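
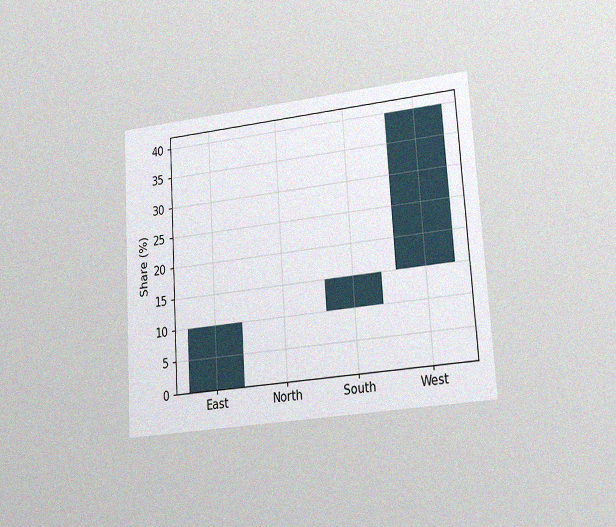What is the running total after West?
40%

The chart is tilted about 4° counter-clockwise and viewed at a slight angle, with some photo noise. After West the running total reaches 40%.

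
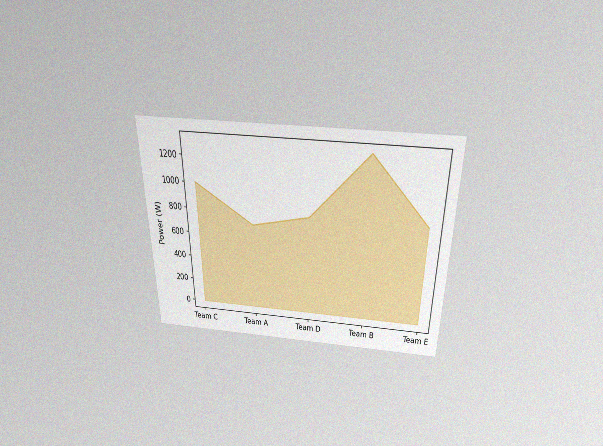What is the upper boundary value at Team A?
The chart is viewed slightly from above, with some photo noise. At Team A the upper boundary is at 700W.

700W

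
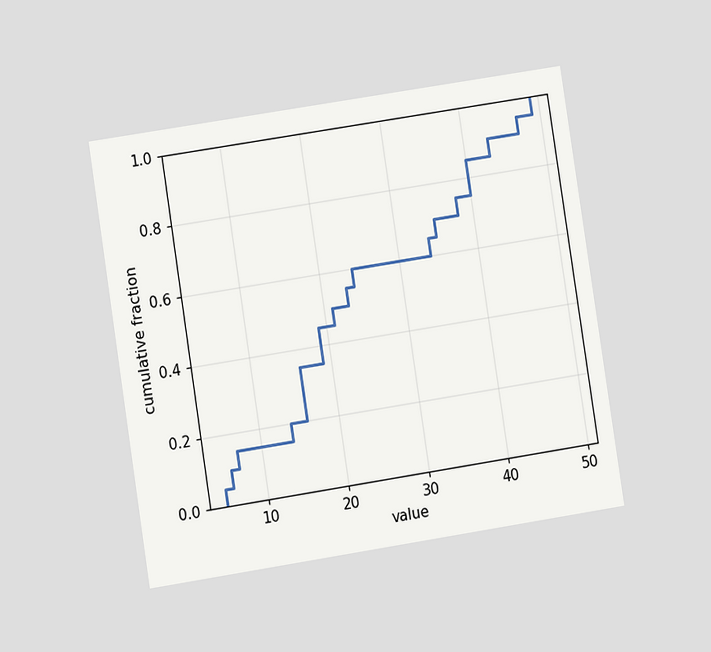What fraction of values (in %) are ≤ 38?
75%

The chart is tilted about 9° counter-clockwise and viewed at a slight angle. At x=38 the ECDF step is at 75%.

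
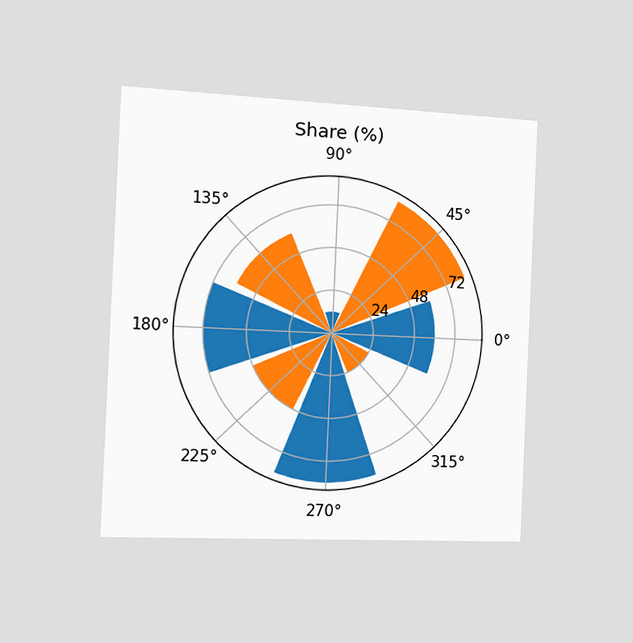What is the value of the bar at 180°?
The chart is tilted about 3° clockwise and viewed slightly from the left. The bar at 180° reaches 72% on the radial axis.

72%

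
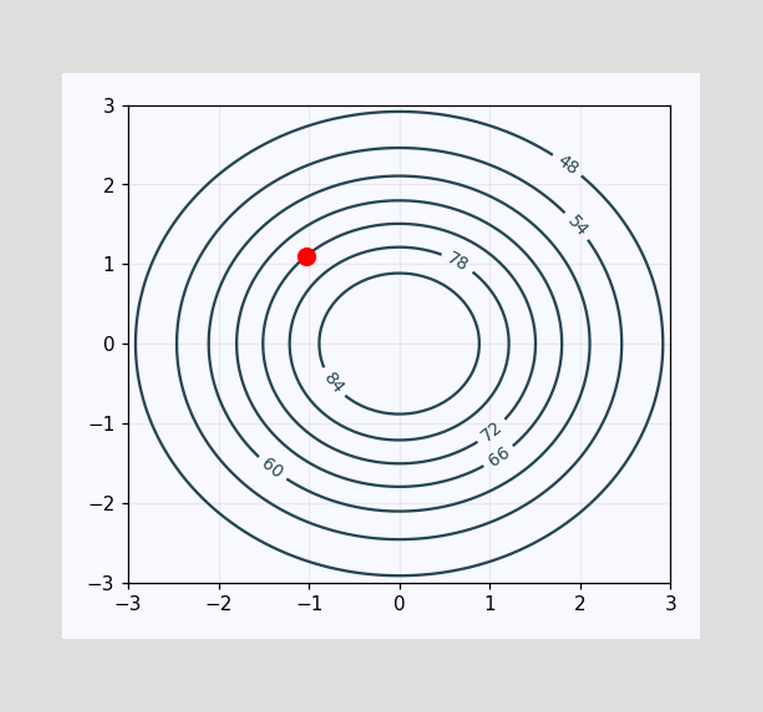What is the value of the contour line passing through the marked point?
The marked point sits on the contour labelled 72.

72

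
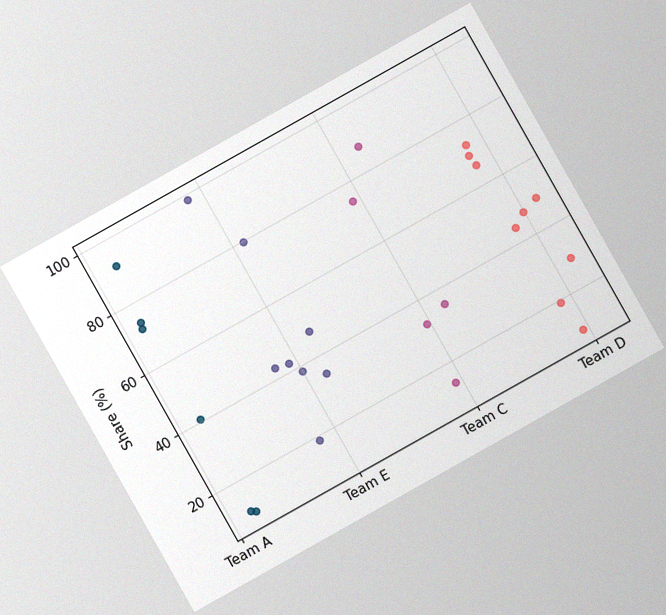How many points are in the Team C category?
The chart is tilted about 29° counter-clockwise, with some photo noise. Counting the markers in the Team C column gives 5.

5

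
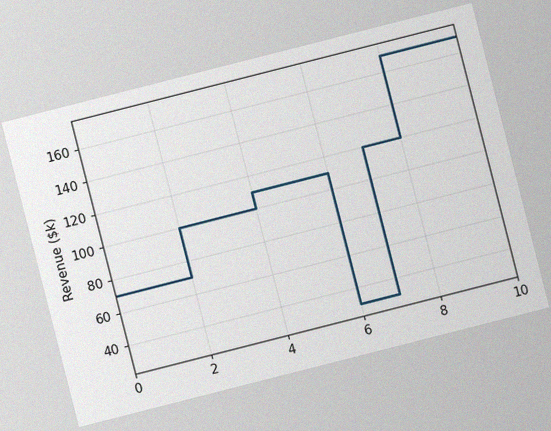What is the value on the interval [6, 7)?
$30k

The chart is tilted about 14° counter-clockwise, with some photo noise. On [6, 7) the step sits at $30k.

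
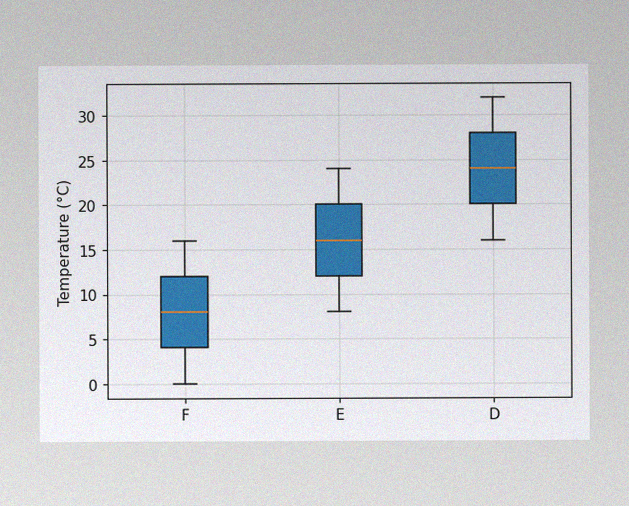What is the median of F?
8°C

The image has some photo noise and uneven lighting. The median line in the F box sits at 8°C.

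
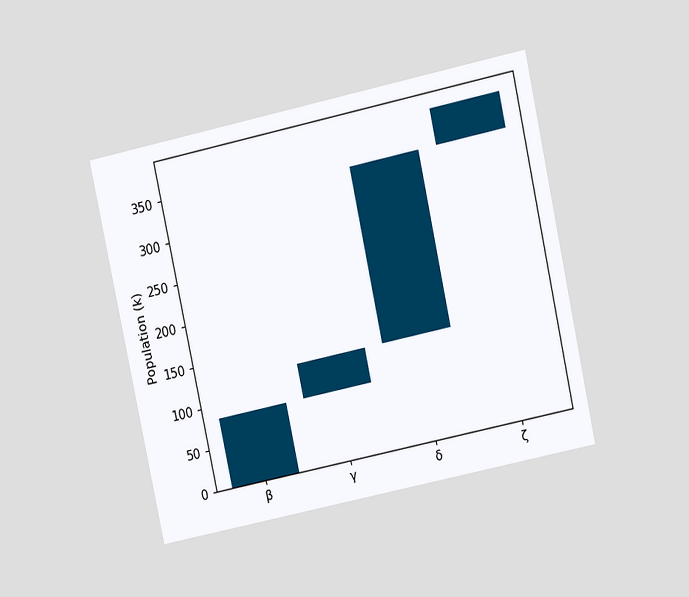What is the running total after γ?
The chart is tilted about 12° counter-clockwise and viewed at a slight angle. After γ the running total reaches 126k.

126k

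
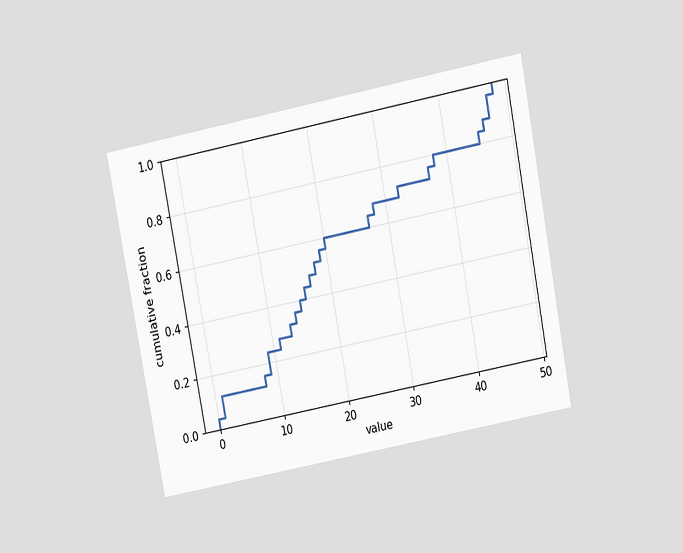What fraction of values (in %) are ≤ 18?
52%

The chart is tilted about 11° counter-clockwise and viewed slightly from above. At x=18 the ECDF step is at 52%.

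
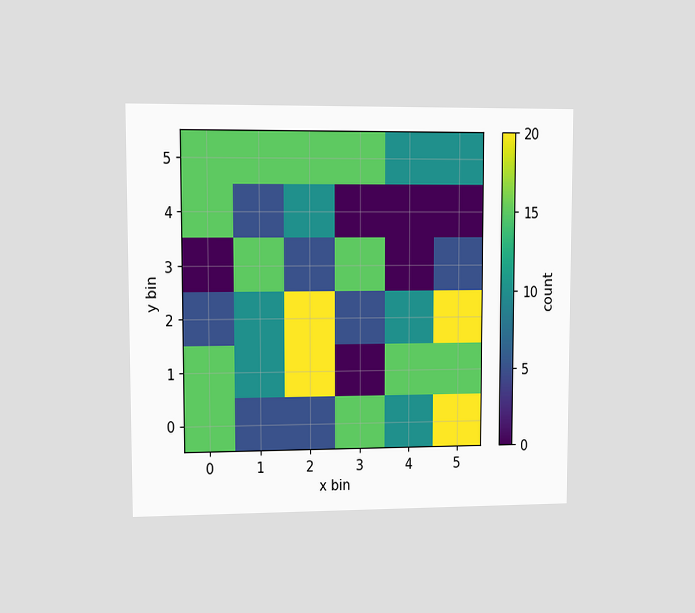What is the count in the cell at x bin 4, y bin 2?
The chart is viewed at a slight angle. Matching the cell (4, 2) against the colorbar gives 10.

10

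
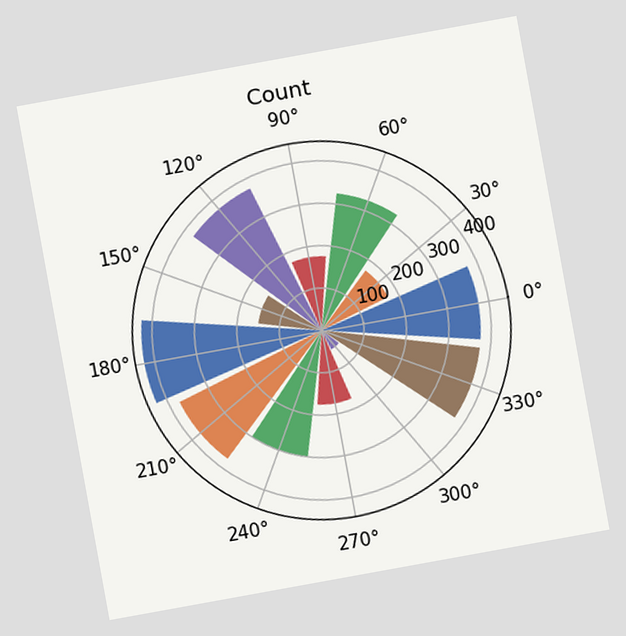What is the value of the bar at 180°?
The chart is tilted about 10° counter-clockwise. The bar at 180° reaches 425 on the radial axis.

425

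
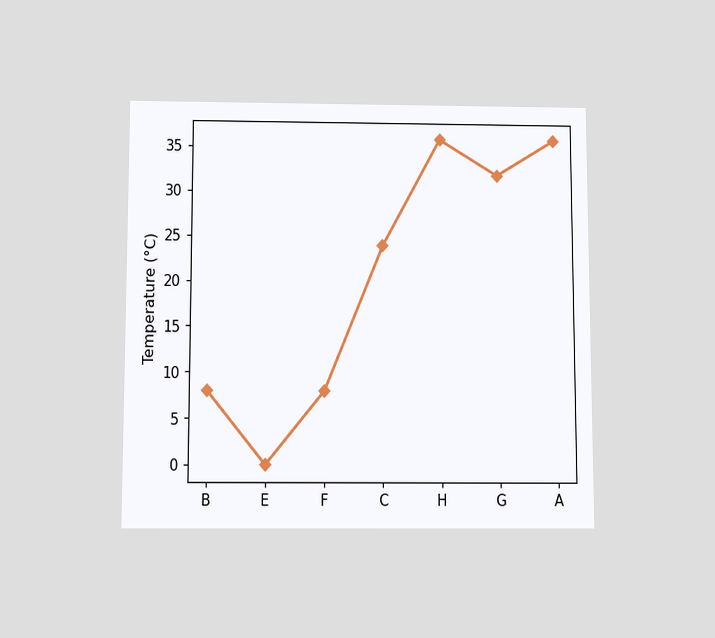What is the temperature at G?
The chart is viewed slightly from below. At G, the line is at 32°C.

32°C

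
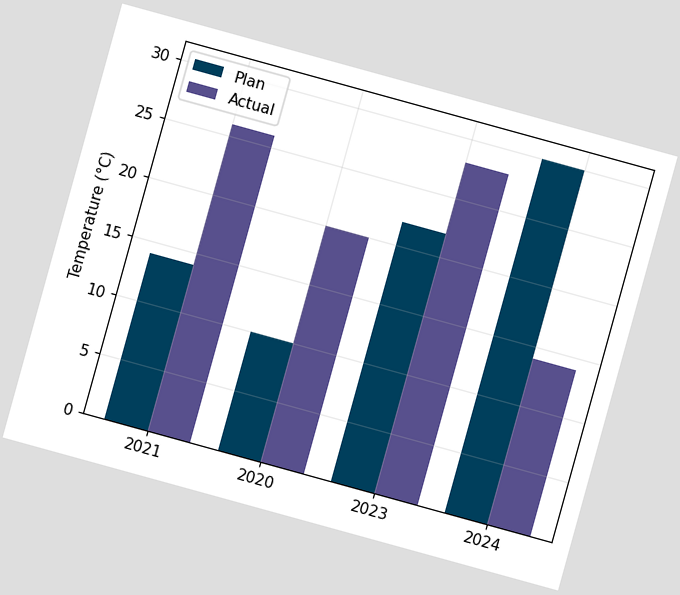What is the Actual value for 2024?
The chart is tilted about 15° clockwise. The Actual bar at 2024 reaches 14°C on the y-axis.

14°C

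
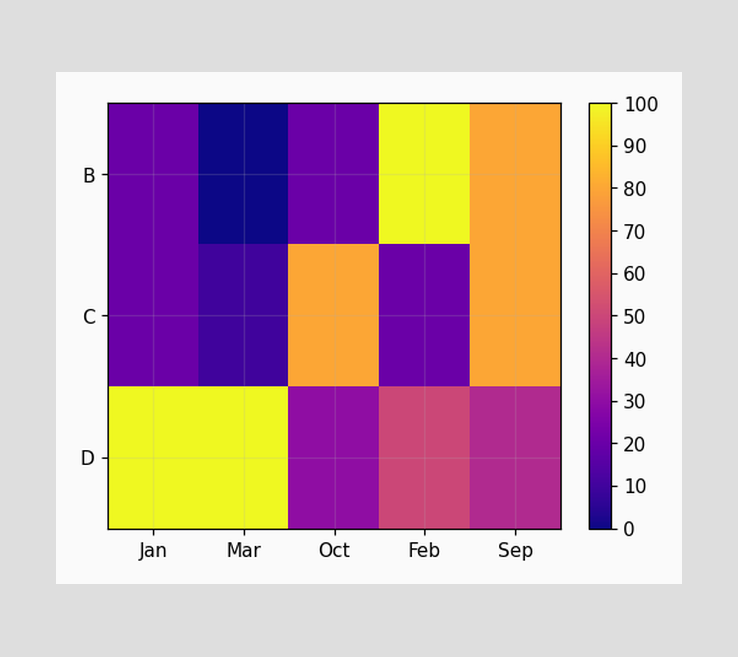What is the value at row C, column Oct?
Matching cell (C, Oct) against the colorbar gives 80.

80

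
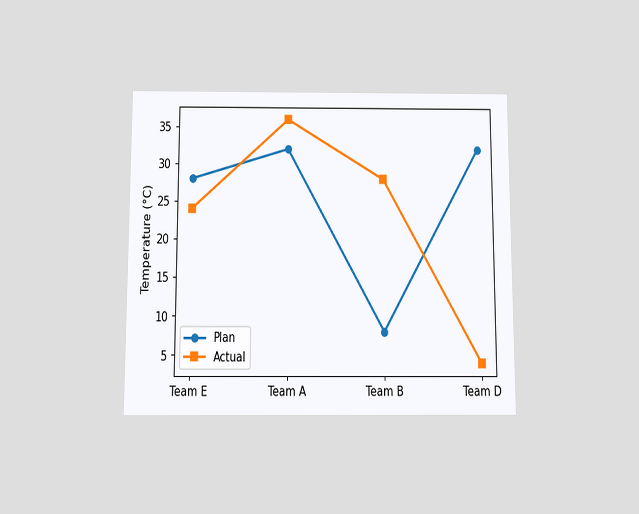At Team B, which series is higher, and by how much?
Actual, by 20°C

The chart is viewed slightly from below. At Team B, Actual sits above the other line by 20°C.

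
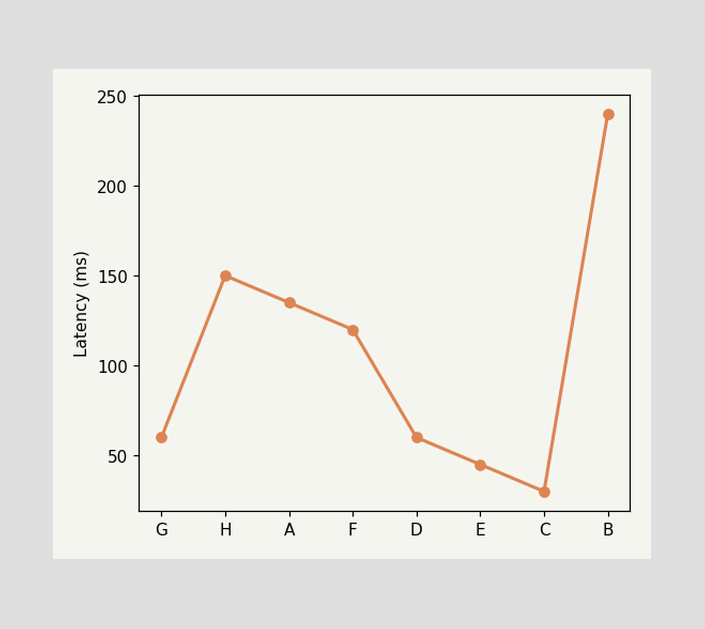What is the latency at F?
120ms

At F, the line is at 120ms.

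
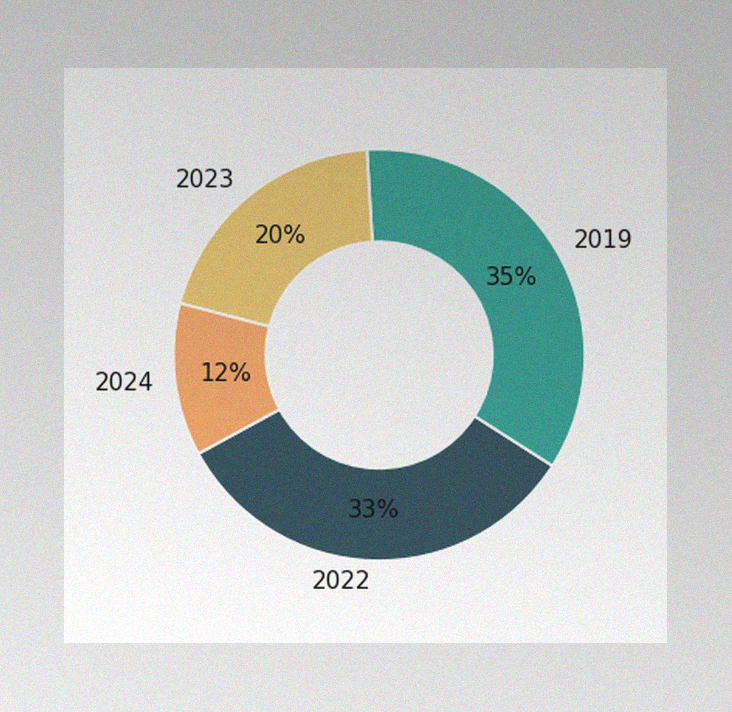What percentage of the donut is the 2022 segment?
The image has some photo noise and uneven lighting. The 2022 segment takes up 33% of the ring.

33%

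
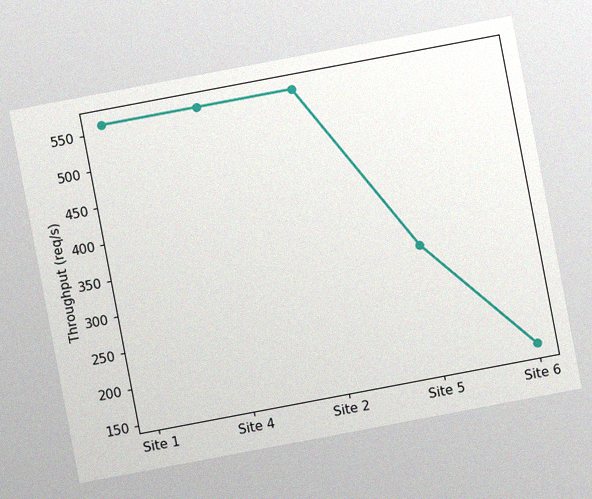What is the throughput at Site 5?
320req/s

The chart is tilted about 11° counter-clockwise, with some photo noise. At Site 5, the line is at 320req/s.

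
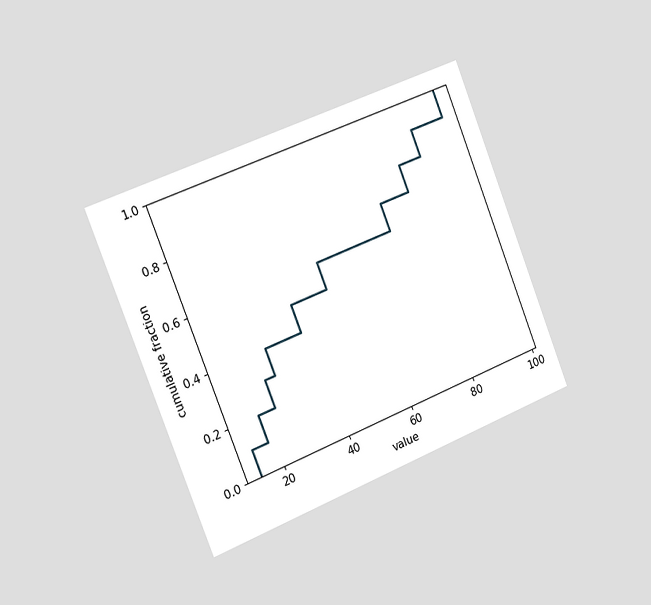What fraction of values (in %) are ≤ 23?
The chart is tilted about 22° counter-clockwise and viewed slightly from the left. At x=23 the ECDF step is at 30%.

30%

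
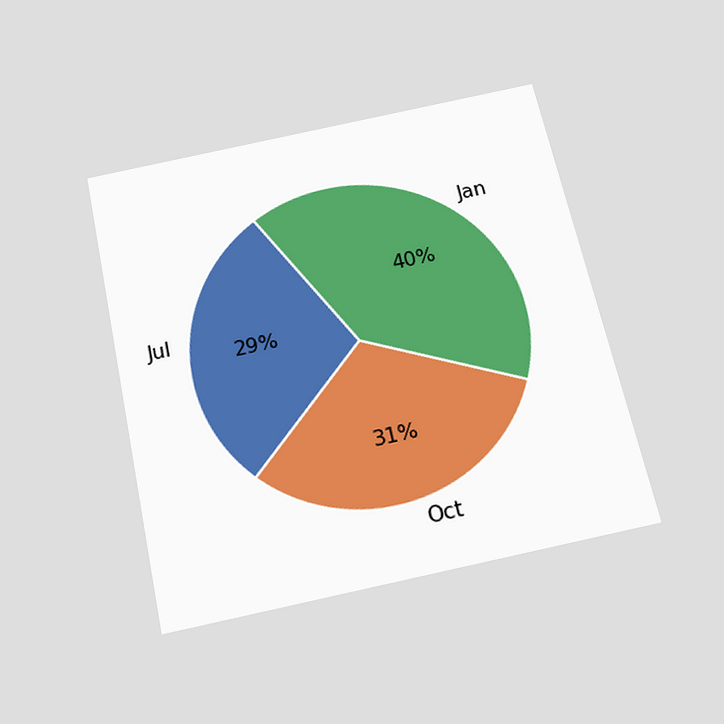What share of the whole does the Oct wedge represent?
31%

The chart is tilted about 12° counter-clockwise and viewed slightly from below. The Oct slice takes up 31% of the pie.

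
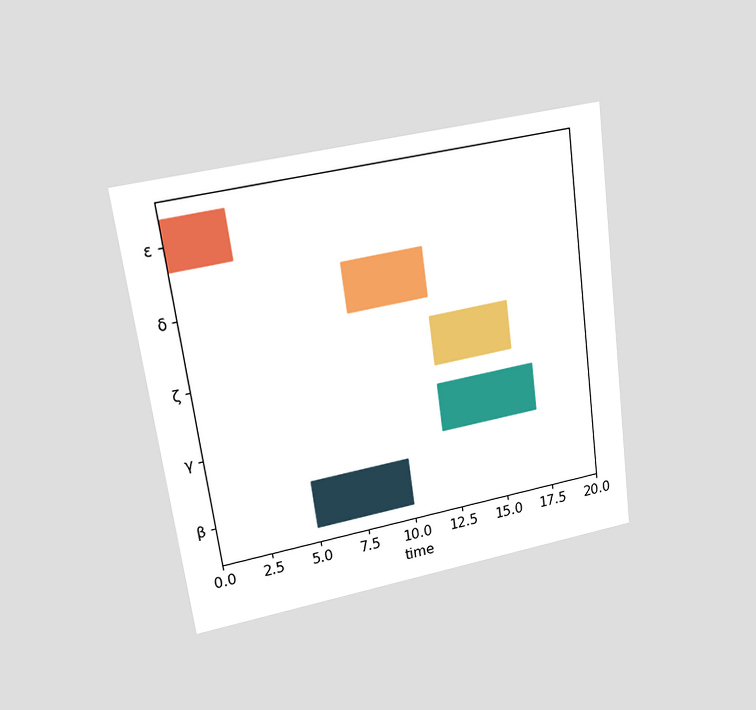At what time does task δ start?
8

The chart is tilted about 8° counter-clockwise and viewed at a slight angle. The δ bar begins at t=8.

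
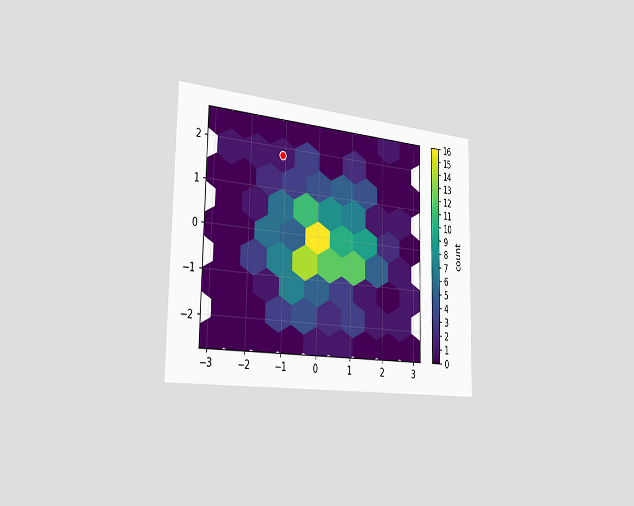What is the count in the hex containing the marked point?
The chart is viewed slightly from the left. The marked hex reads 1 on the colorbar.

1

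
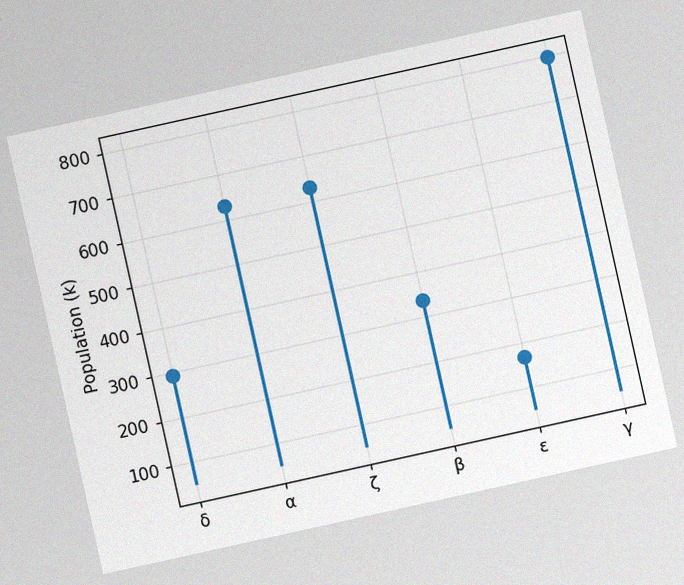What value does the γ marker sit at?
The chart is tilted about 12° counter-clockwise, with some photo noise. The γ marker sits at 798k.

798k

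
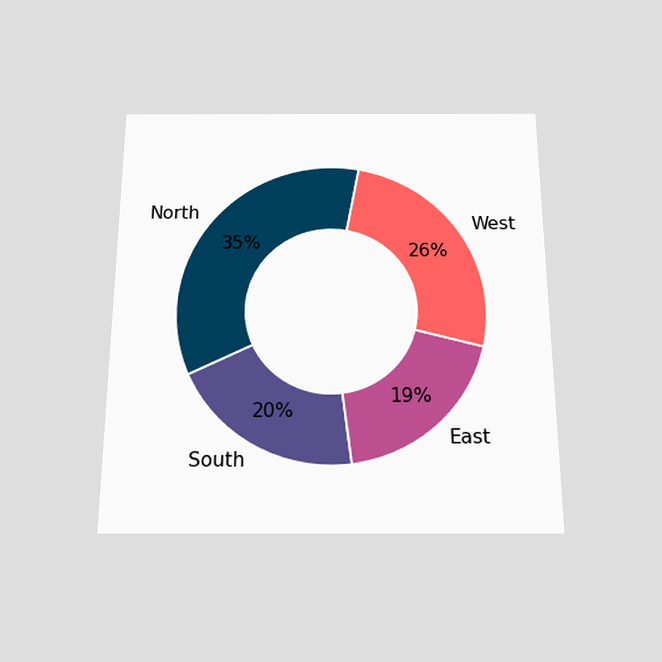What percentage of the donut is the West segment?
The chart is viewed slightly from below. The West segment takes up 26% of the ring.

26%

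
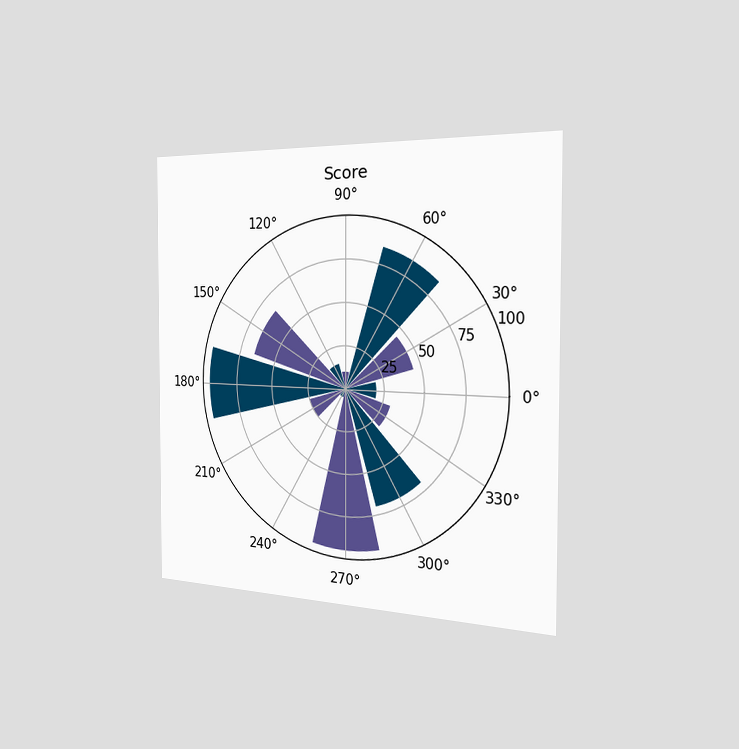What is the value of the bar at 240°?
The chart is viewed slightly from the right. The bar at 240° reaches 5 on the radial axis.

5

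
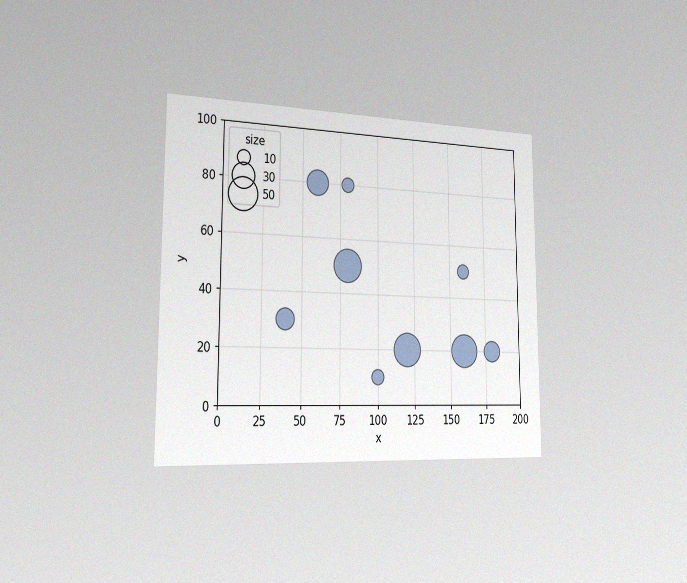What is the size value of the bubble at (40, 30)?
The chart is viewed slightly from the left, with some photo noise. Matching the bubble at (40, 30) against the size legend gives 20.

20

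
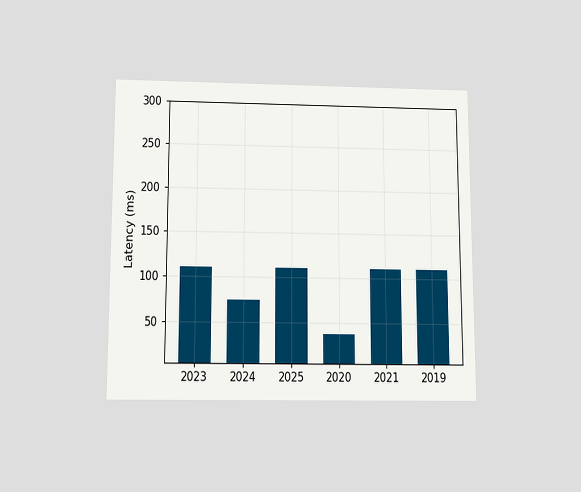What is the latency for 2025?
111ms

The chart is viewed slightly from below. Reading along the chart's y-axis, the 2025 bar reaches 111ms.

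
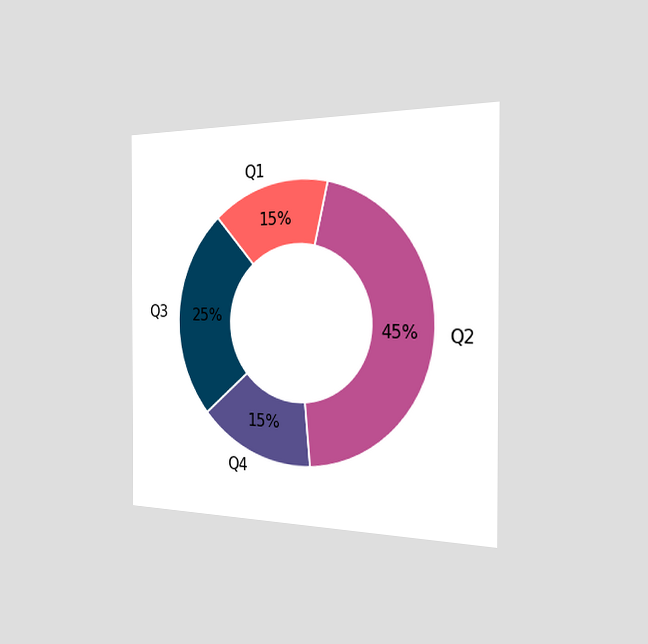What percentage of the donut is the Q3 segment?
25%

The chart is viewed slightly from the right. The Q3 segment takes up 25% of the ring.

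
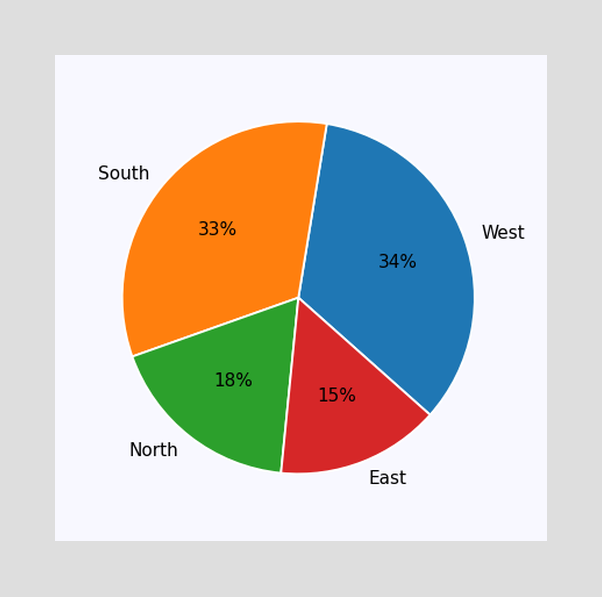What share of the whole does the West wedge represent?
The West slice takes up 34% of the pie.

34%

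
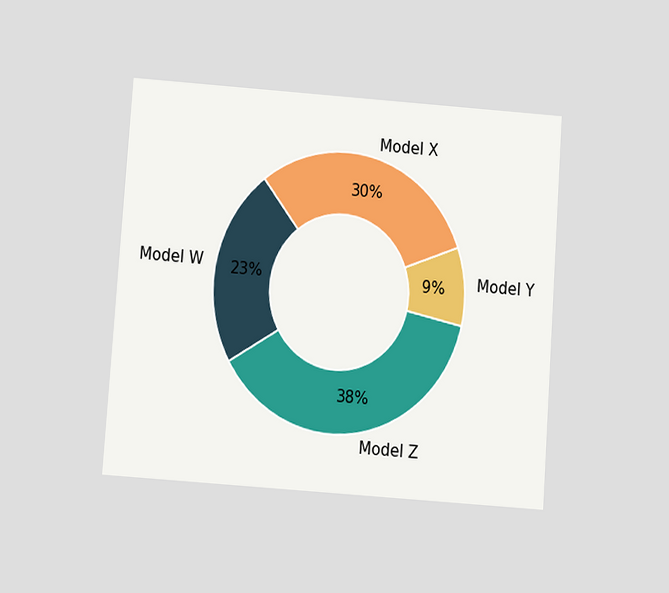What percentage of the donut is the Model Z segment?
38%

The chart is tilted about 4° clockwise and viewed slightly from below. The Model Z segment takes up 38% of the ring.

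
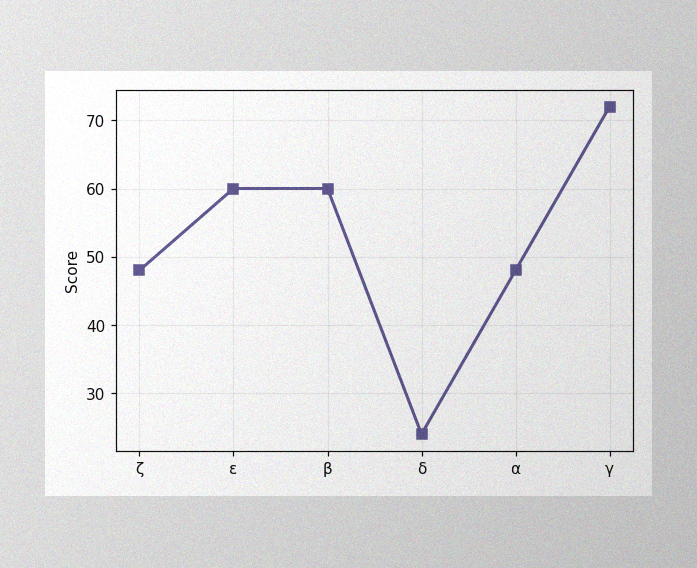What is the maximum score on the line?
72

The image has some photo noise and uneven lighting. The highest point is at γ, and reading across to the y-axis gives 72.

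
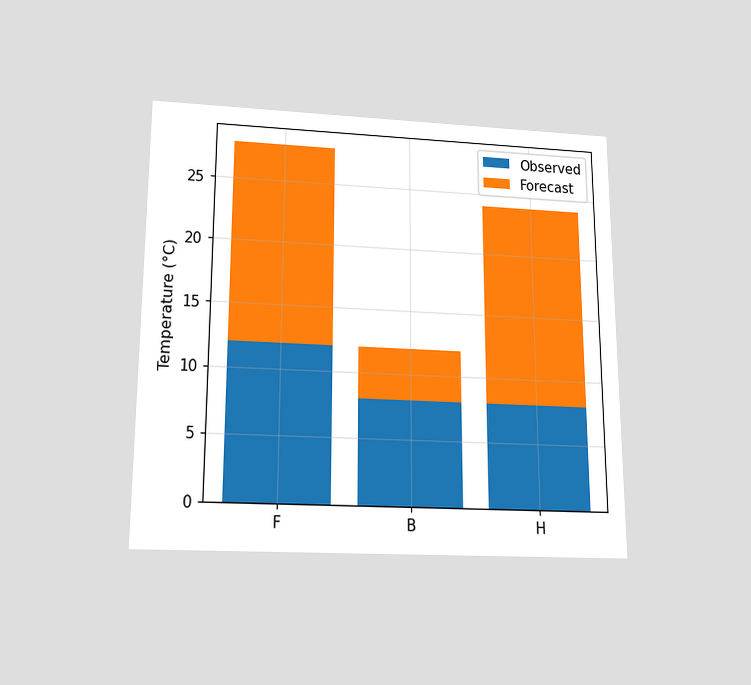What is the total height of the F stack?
The chart is viewed slightly from below. The F stack's top reaches 28°C on the y-axis.

28°C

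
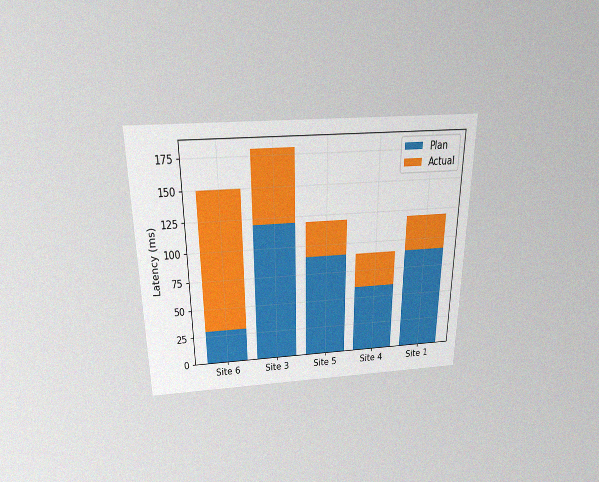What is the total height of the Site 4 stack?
90ms

The chart is viewed slightly from above, with some photo noise. The Site 4 stack's top reaches 90ms on the y-axis.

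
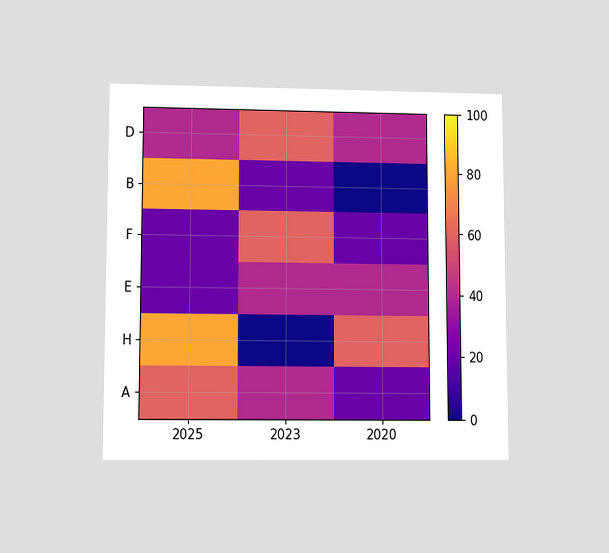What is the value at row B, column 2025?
80

The chart is viewed at a slight angle. Matching cell (B, 2025) against the colorbar gives 80.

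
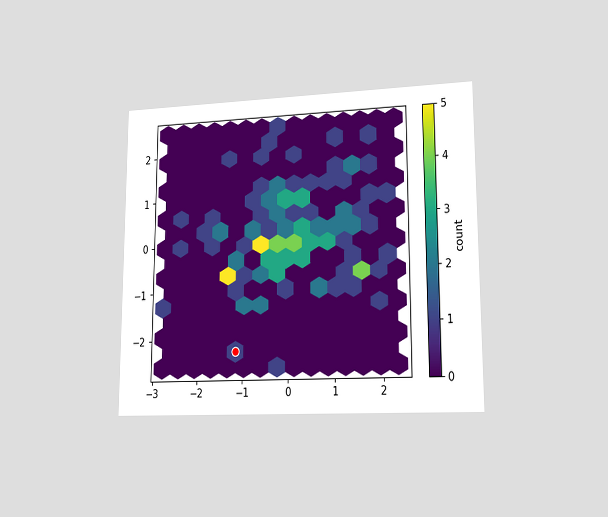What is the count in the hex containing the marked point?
The chart is viewed at a slight angle. The marked hex reads 1 on the colorbar.

1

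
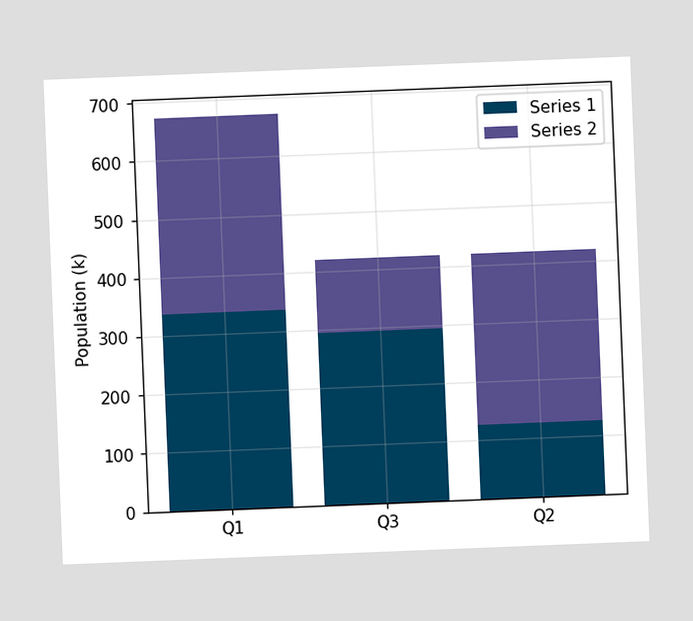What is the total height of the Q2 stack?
The chart is tilted about 2° counter-clockwise. The Q2 stack's top reaches 420k on the y-axis.

420k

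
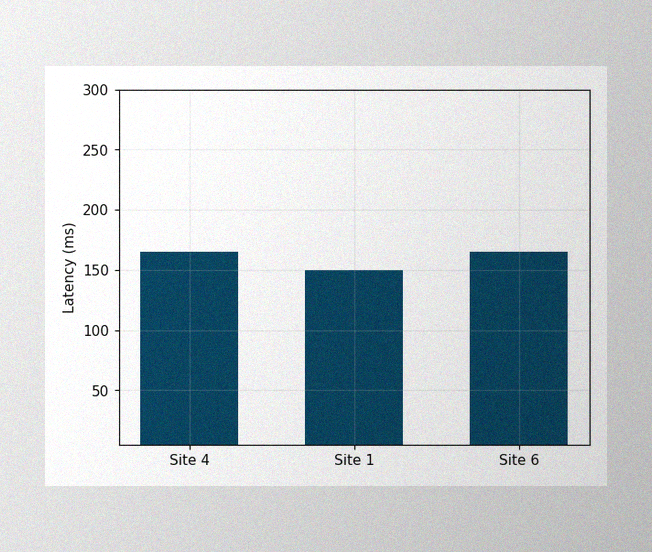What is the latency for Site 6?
165ms

The image has some photo noise and uneven lighting. Reading along the chart's y-axis, the Site 6 bar reaches 165ms.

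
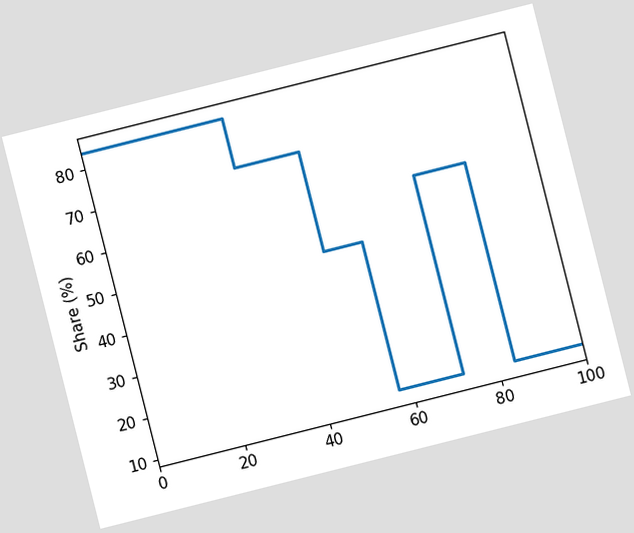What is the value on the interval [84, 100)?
12%

The chart is tilted about 14° counter-clockwise. On [84, 100) the step sits at 12%.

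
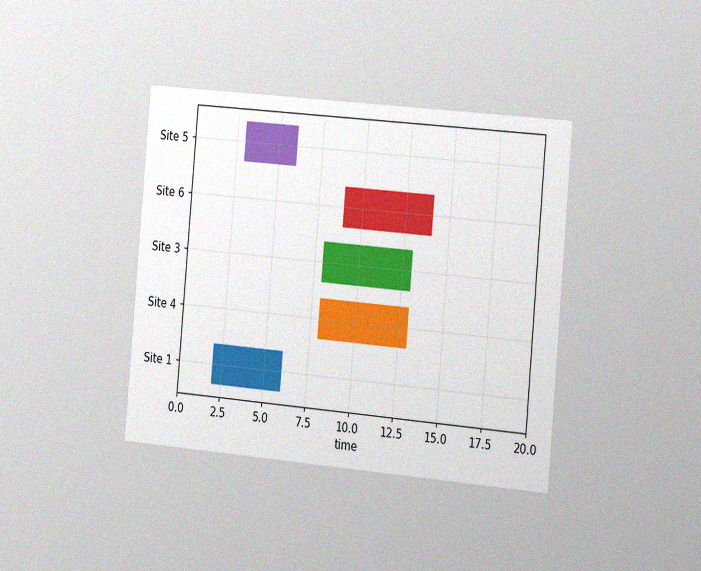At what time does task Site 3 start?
The chart is tilted about 5° clockwise and viewed slightly from the right, with some photo noise. The Site 3 bar begins at t=8.

8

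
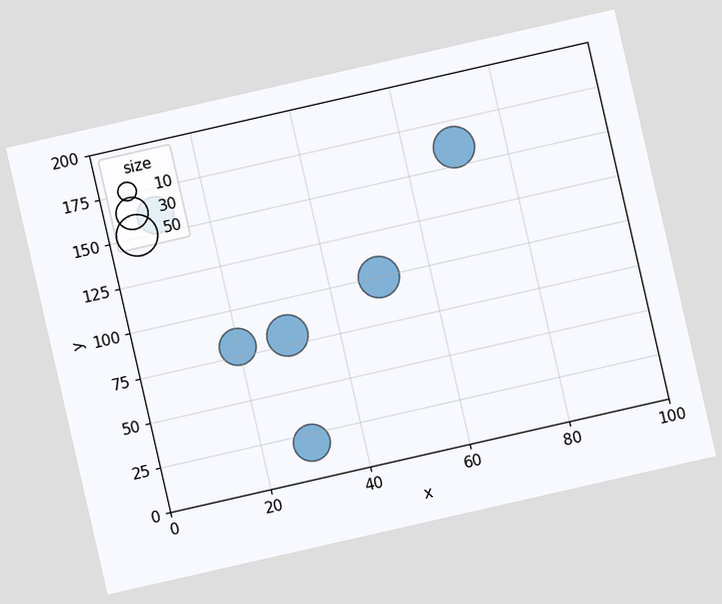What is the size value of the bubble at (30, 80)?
The chart is tilted about 13° counter-clockwise. Matching the bubble at (30, 80) against the size legend gives 50.

50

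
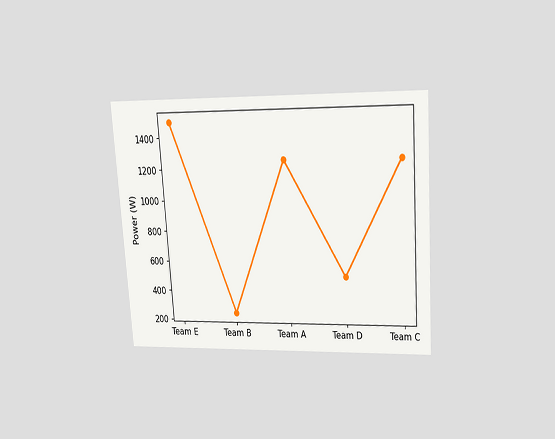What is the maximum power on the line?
The chart is tilted about 4° counter-clockwise and viewed slightly from above. The highest point is at Team E, and reading across to the y-axis gives 1500W.

1500W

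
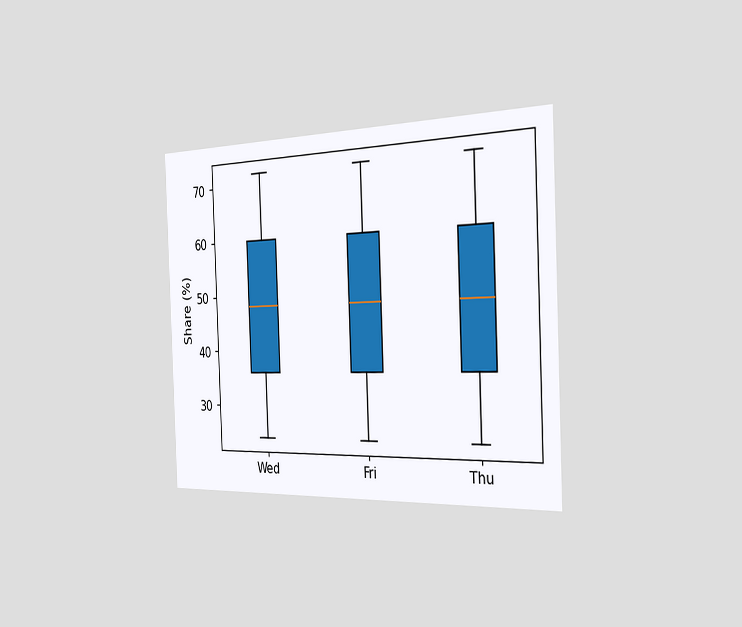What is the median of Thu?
48%

The chart is tilted about 2° counter-clockwise and viewed slightly from the right. The median line in the Thu box sits at 48%.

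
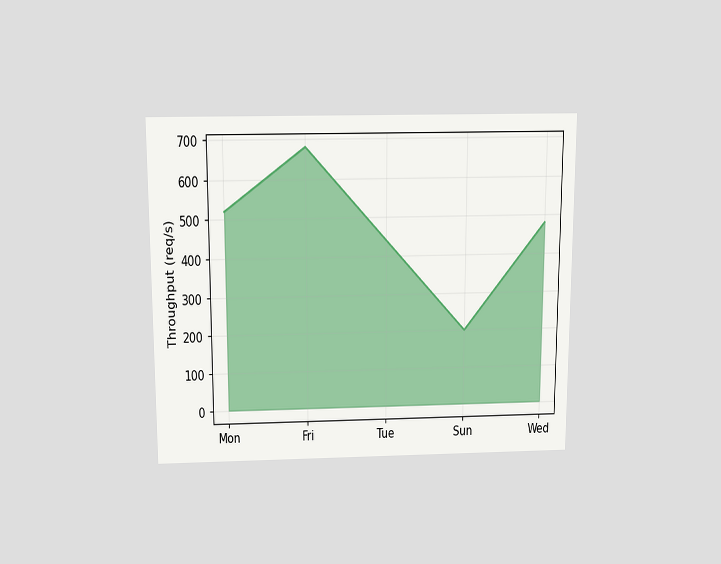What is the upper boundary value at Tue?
The chart is viewed slightly from above. At Tue the upper boundary is at 440req/s.

440req/s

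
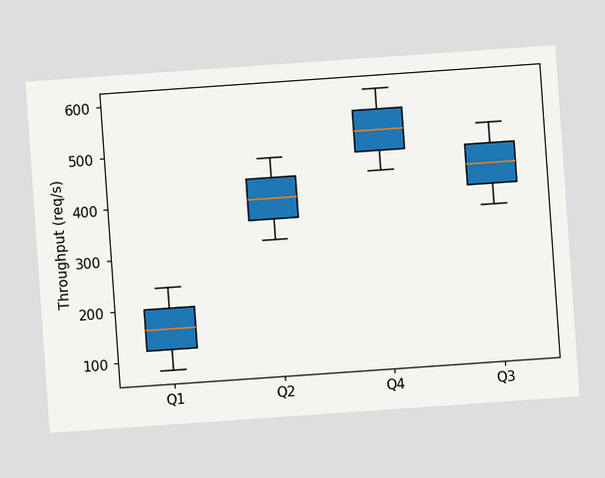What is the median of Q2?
400req/s

The chart is tilted about 4° counter-clockwise. The median line in the Q2 box sits at 400req/s.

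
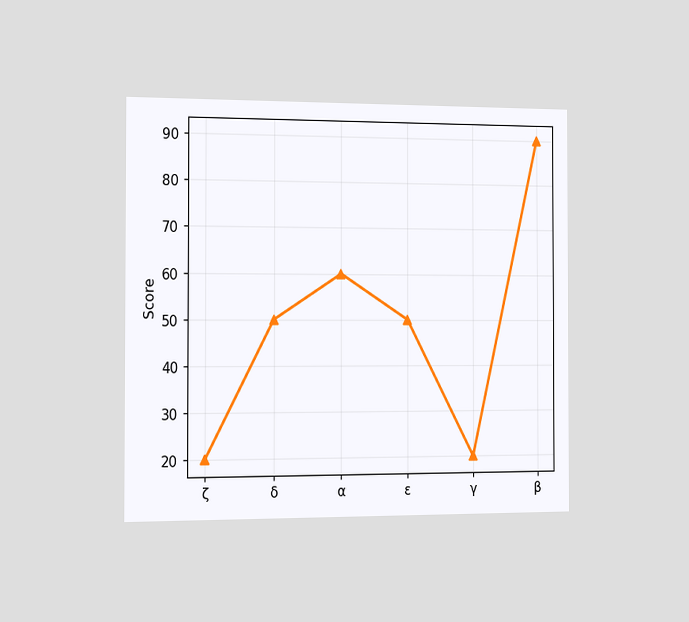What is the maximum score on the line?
90

The chart is viewed slightly from the left. The highest point is at β, and reading across to the y-axis gives 90.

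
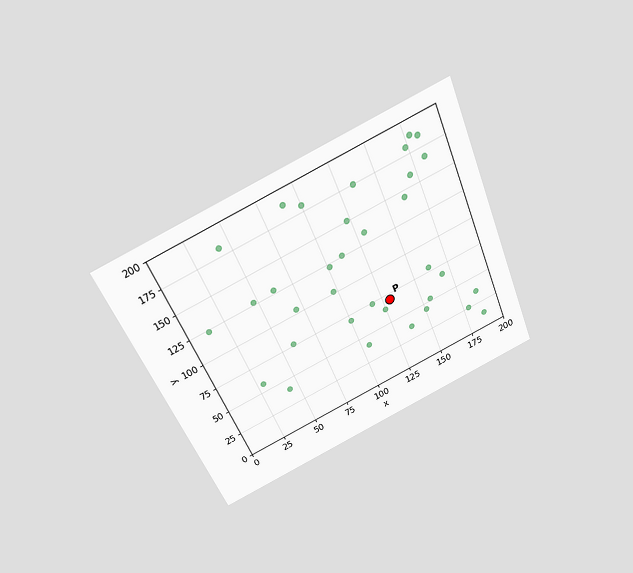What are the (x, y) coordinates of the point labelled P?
(130, 70)

The chart is tilted about 23° counter-clockwise and viewed slightly from above. Following the gridlines from P to each axis, P sits at (130, 70).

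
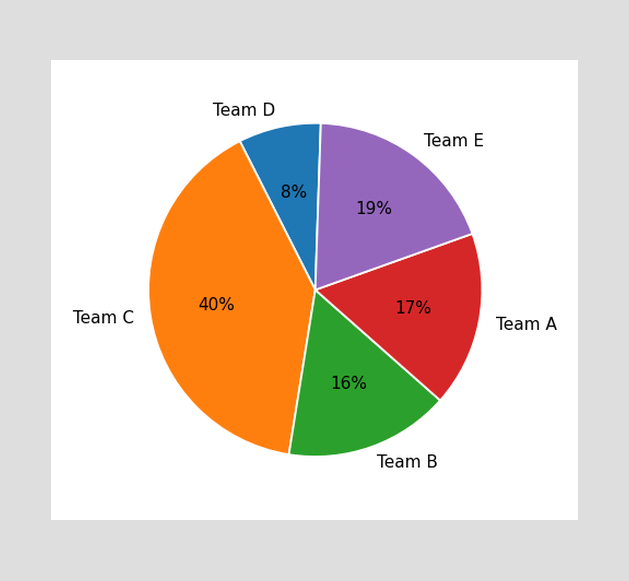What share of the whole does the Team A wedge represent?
17%

The Team A slice takes up 17% of the pie.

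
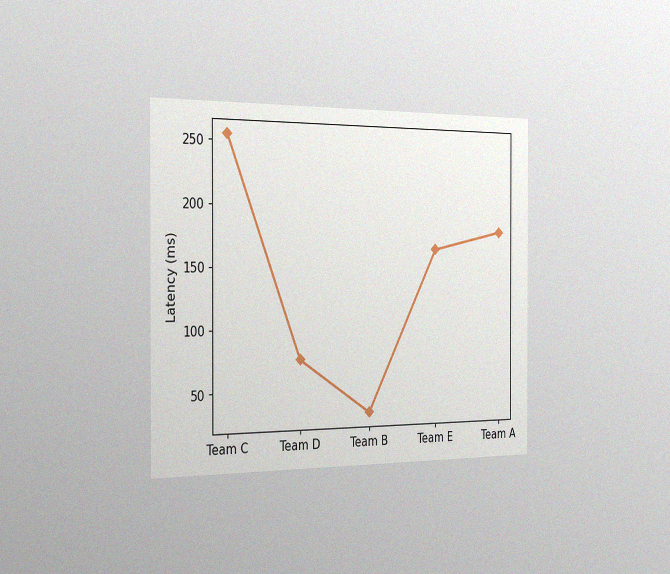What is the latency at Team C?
The chart is viewed slightly from the left, with some photo noise. At Team C, the line is at 255ms.

255ms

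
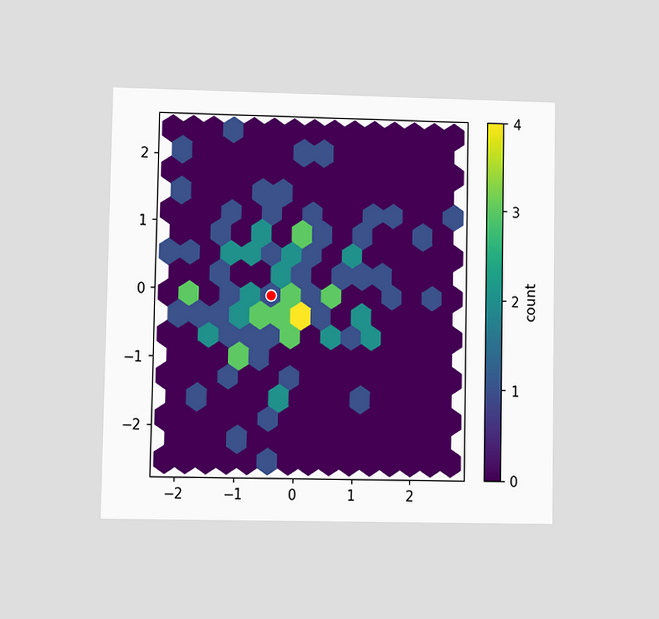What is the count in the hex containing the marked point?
1

The chart is viewed at a slight angle. The marked hex reads 1 on the colorbar.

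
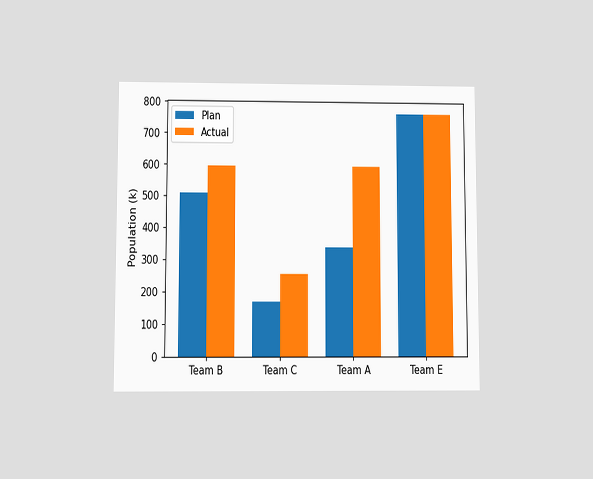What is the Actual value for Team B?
595k

The chart is viewed at a slight angle. The Actual bar at Team B reaches 595k on the y-axis.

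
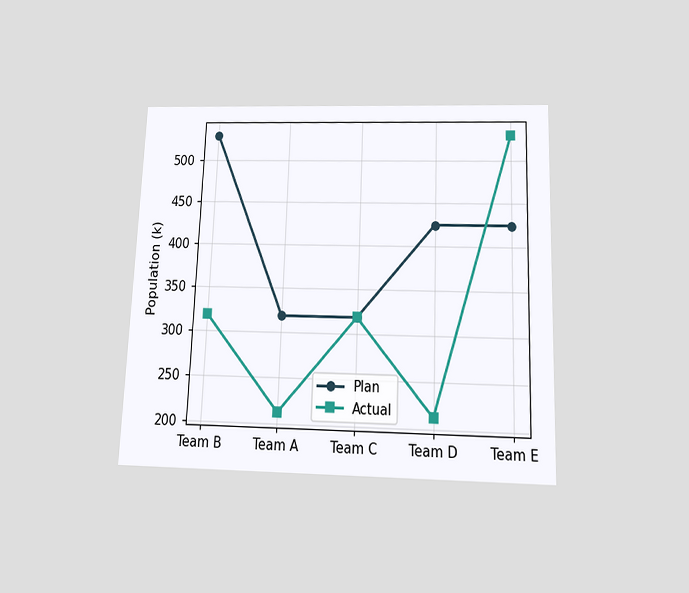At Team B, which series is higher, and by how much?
The chart is tilted about 2° clockwise and viewed slightly from below. At Team B, Plan sits above the other line by 212k.

Plan, by 212k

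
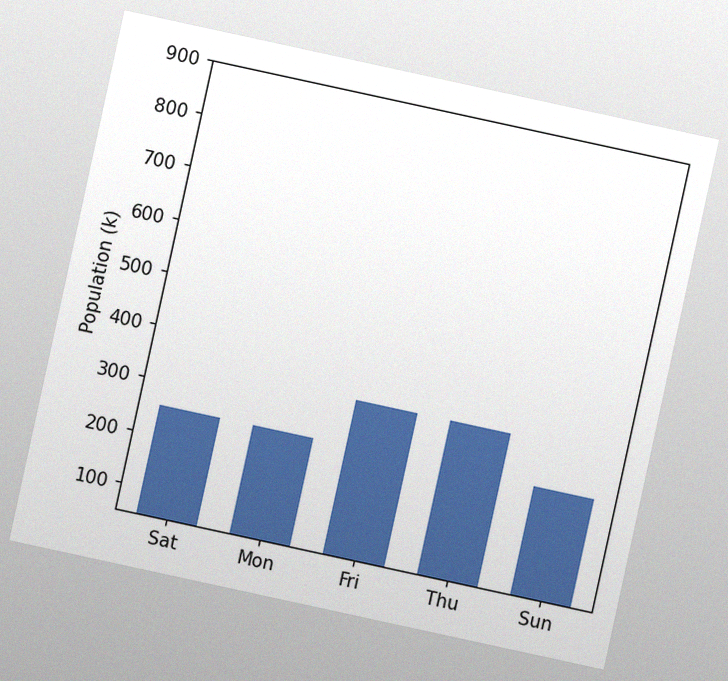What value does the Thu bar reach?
The chart is tilted about 12° clockwise, with some photo noise. Reading along the chart's y-axis, the Thu bar reaches 340k.

340k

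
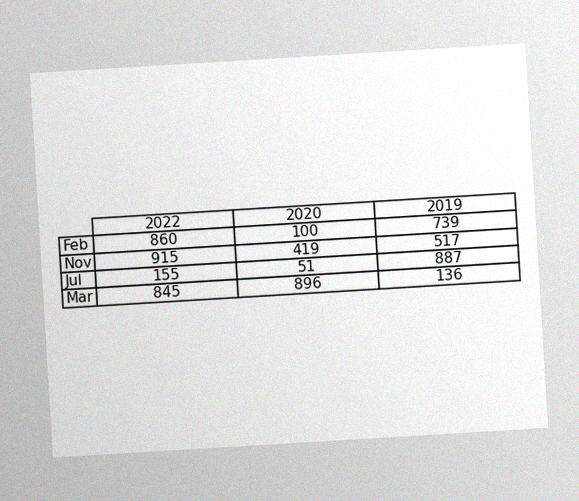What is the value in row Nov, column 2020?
The chart is tilted about 3° counter-clockwise, with some photo noise. The (Nov, 2020) cell reads 419.

419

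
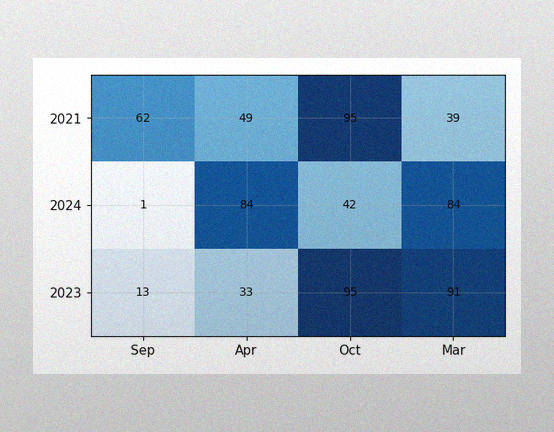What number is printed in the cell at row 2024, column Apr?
The image has some photo noise and uneven lighting. The (2024, Apr) cell reads 84.

84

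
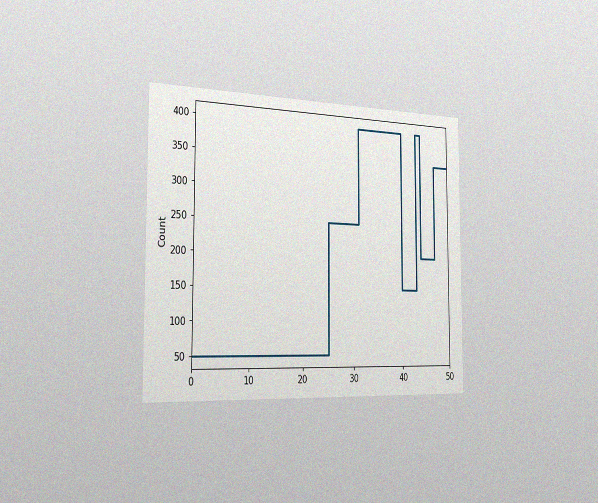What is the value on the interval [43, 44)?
The chart is viewed slightly from the left, with some photo noise. On [43, 44) the step sits at 400.

400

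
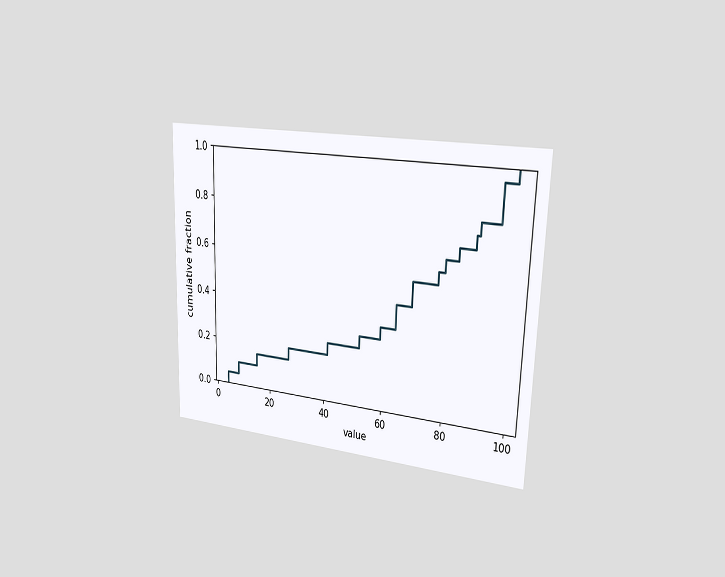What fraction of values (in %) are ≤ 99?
100%

The chart is viewed slightly from the right. At x=99 the ECDF step is at 100%.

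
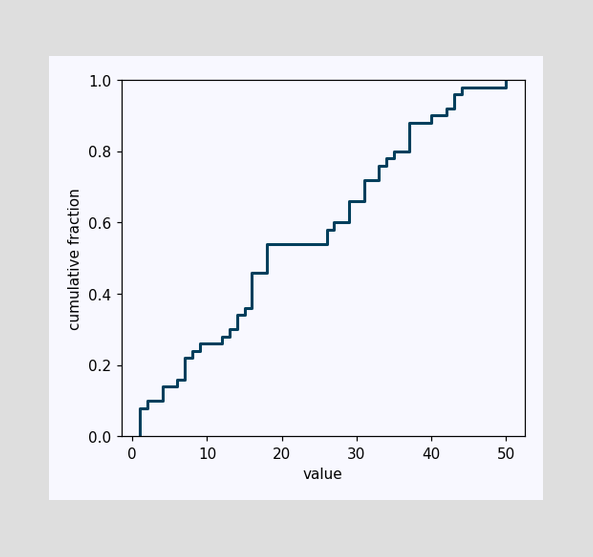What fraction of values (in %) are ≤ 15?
36%

At x=15 the ECDF step is at 36%.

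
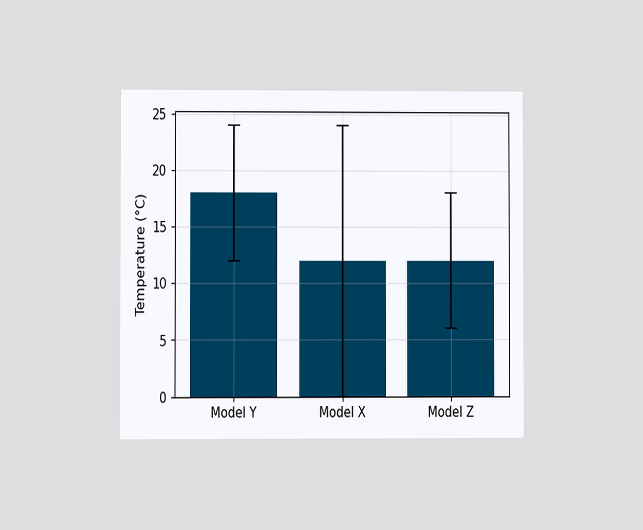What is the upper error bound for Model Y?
The chart is viewed at a slight angle. The Model Y bar's upper whisker reaches 24°C.

24°C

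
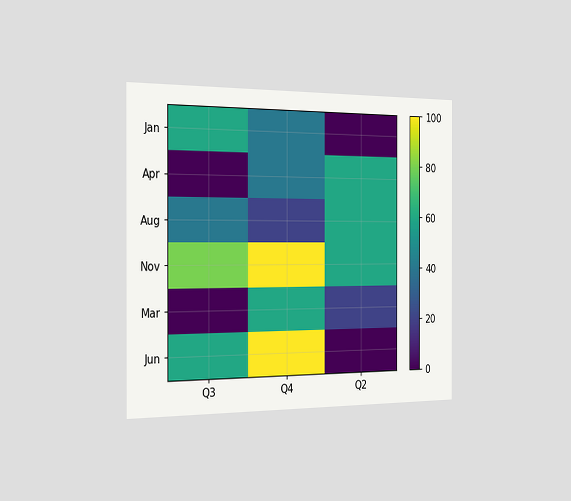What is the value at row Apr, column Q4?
The chart is viewed slightly from the left. Matching cell (Apr, Q4) against the colorbar gives 40.

40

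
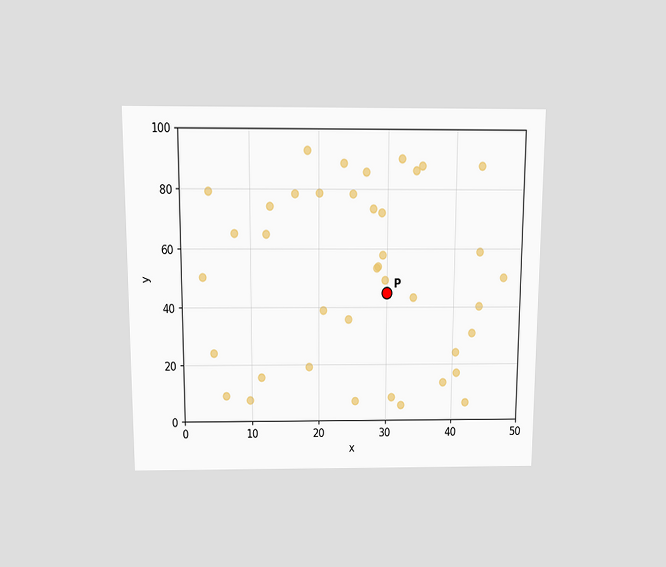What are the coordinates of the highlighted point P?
(30, 45)

The chart is viewed slightly from above. Following the gridlines from P to each axis, P sits at (30, 45).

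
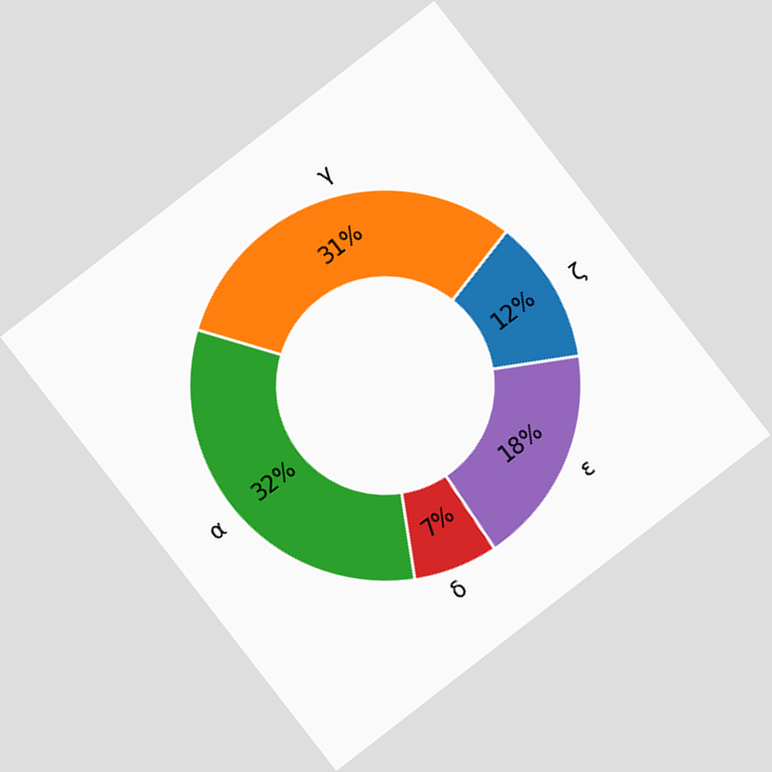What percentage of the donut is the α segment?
32%

The chart is tilted about 38° counter-clockwise. The α segment takes up 32% of the ring.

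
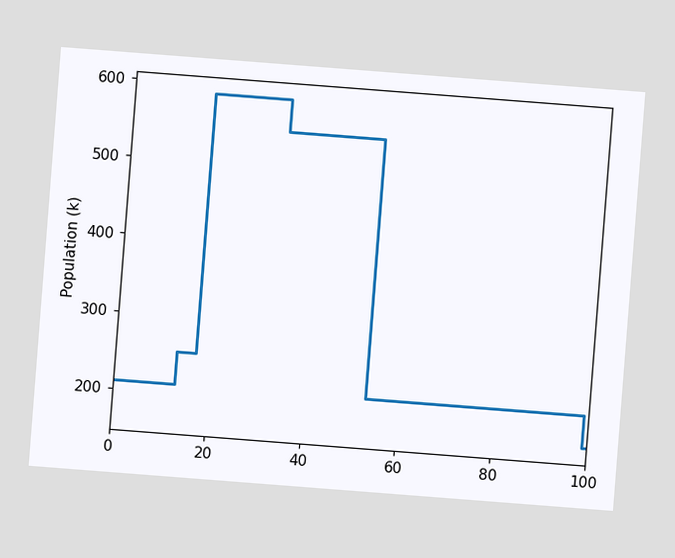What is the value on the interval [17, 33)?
588k

The chart is tilted about 4° clockwise. On [17, 33) the step sits at 588k.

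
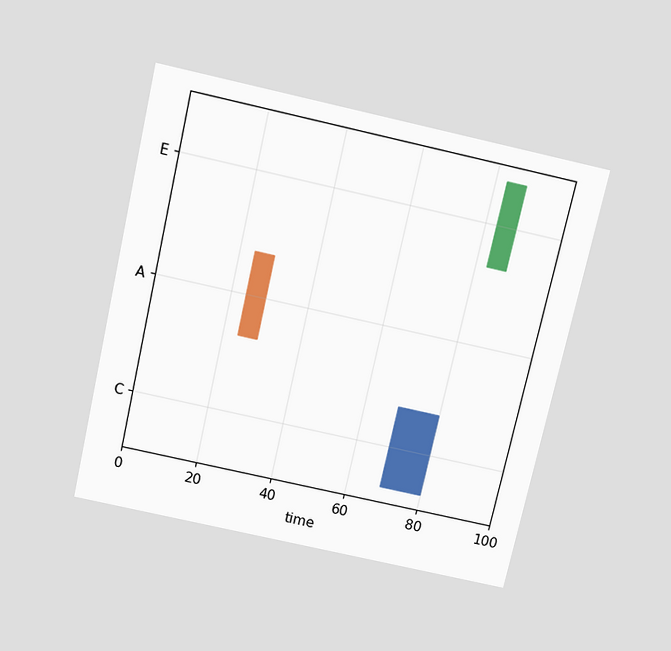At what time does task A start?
The chart is tilted about 13° clockwise and viewed slightly from above. The A bar begins at t=24.

24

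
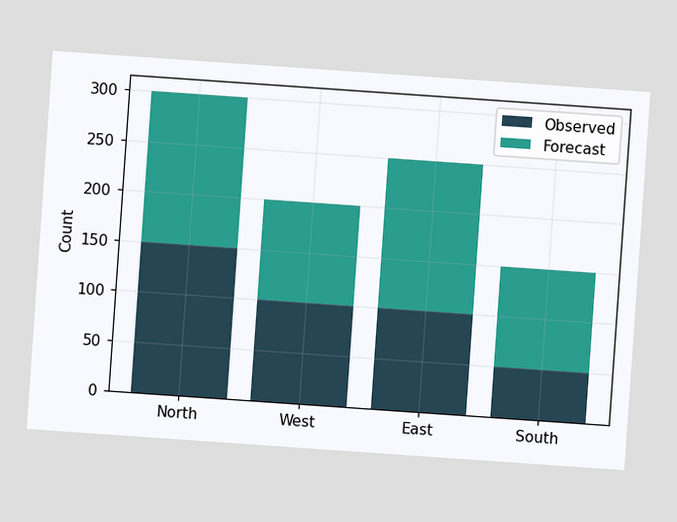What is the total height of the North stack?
The chart is tilted about 4° clockwise. The North stack's top reaches 300 on the y-axis.

300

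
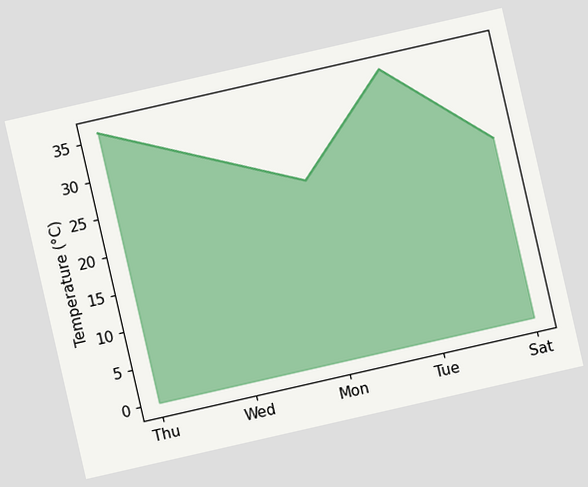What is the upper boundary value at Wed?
The chart is tilted about 13° counter-clockwise. At Wed the upper boundary is at 30°C.

30°C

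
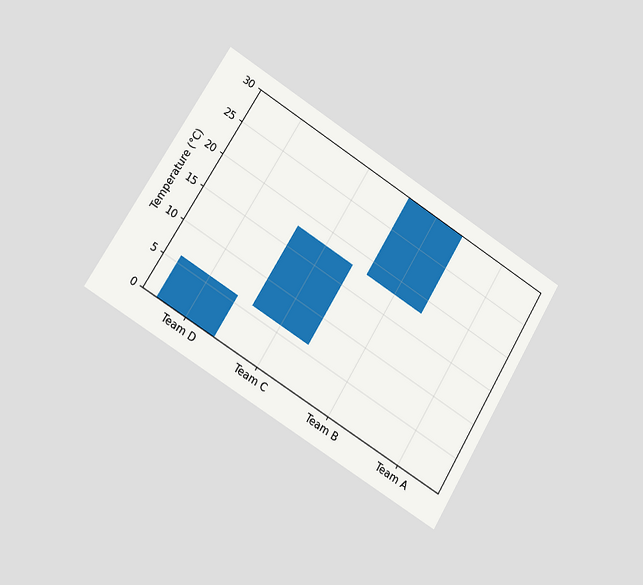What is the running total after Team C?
The chart is tilted about 31° clockwise and viewed slightly from the left. After Team C the running total reaches 18°C.

18°C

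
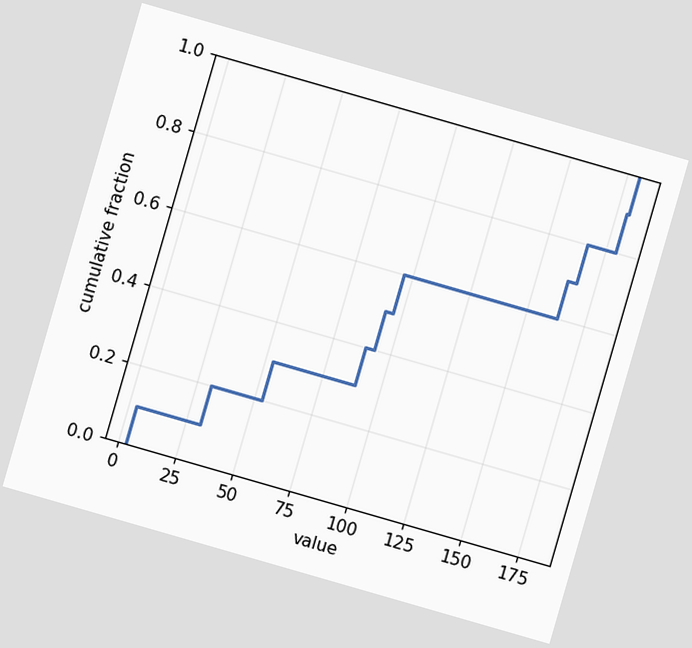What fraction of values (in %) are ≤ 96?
60%

The chart is tilted about 16° clockwise. At x=96 the ECDF step is at 60%.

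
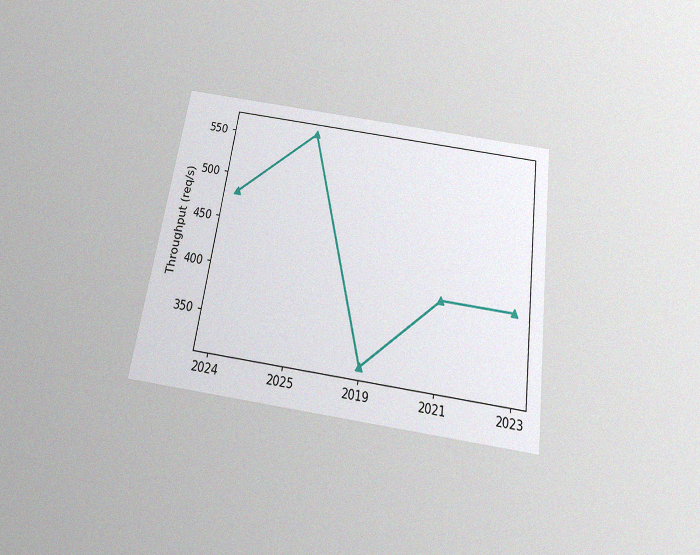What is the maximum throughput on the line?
560req/s

The chart is tilted about 8° clockwise and viewed slightly from below, with some photo noise. The highest point is at 2025, and reading across to the y-axis gives 560req/s.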